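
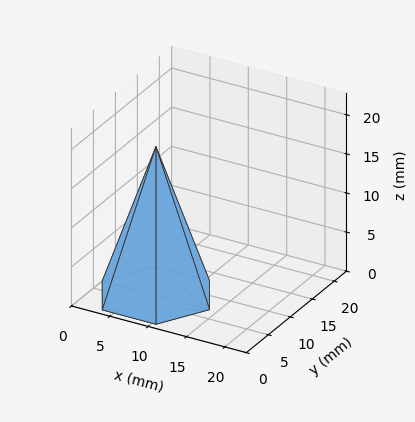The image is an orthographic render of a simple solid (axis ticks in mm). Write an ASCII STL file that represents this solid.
Reading the render: the shape is a regular 6-sided pyramid, base circumscribed radius ≈ 7 mm, apex at z ≈ 19 mm (dimensions read to the nearest mm from the axis ticks). For the STL, each face is triangulated and given an outward normal.

solid part
  facet normal 0.0000 0.0000 -1.0000
    outer loop
      vertex 3.5 13.1 0.0
      vertex 10.5 13.1 0.0
      vertex 14.0 7.0 0.0
    endloop
  endfacet
  facet normal 0.0000 0.0000 -1.0000
    outer loop
      vertex 0.0 7.0 0.0
      vertex 3.5 13.1 0.0
      vertex 14.0 7.0 0.0
    endloop
  endfacet
  facet normal 0.0000 0.0000 -1.0000
    outer loop
      vertex 3.5 0.9 0.0
      vertex 0.0 7.0 0.0
      vertex 14.0 7.0 0.0
    endloop
  endfacet
  facet normal 0.0000 0.0000 -1.0000
    outer loop
      vertex 10.5 0.9 0.0
      vertex 3.5 0.9 0.0
      vertex 14.0 7.0 0.0
    endloop
  endfacet
  facet normal 0.8262 0.4741 0.3044
    outer loop
      vertex 14.0 7.0 0.0
      vertex 10.5 13.1 0.0
      vertex 7.0 7.0 19.0
    endloop
  endfacet
  facet normal 0.0000 0.9521 0.3057
    outer loop
      vertex 10.5 13.1 0.0
      vertex 3.5 13.1 0.0
      vertex 7.0 7.0 19.0
    endloop
  endfacet
  facet normal -0.8262 0.4741 0.3044
    outer loop
      vertex 3.5 13.1 0.0
      vertex 0.0 7.0 0.0
      vertex 7.0 7.0 19.0
    endloop
  endfacet
  facet normal -0.8262 -0.4741 0.3044
    outer loop
      vertex 0.0 7.0 0.0
      vertex 3.5 0.9 0.0
      vertex 7.0 7.0 19.0
    endloop
  endfacet
  facet normal 0.0000 -0.9521 0.3057
    outer loop
      vertex 3.5 0.9 0.0
      vertex 10.5 0.9 0.0
      vertex 7.0 7.0 19.0
    endloop
  endfacet
  facet normal 0.8262 -0.4741 0.3044
    outer loop
      vertex 10.5 0.9 0.0
      vertex 14.0 7.0 0.0
      vertex 7.0 7.0 19.0
    endloop
  endfacet
endsolid part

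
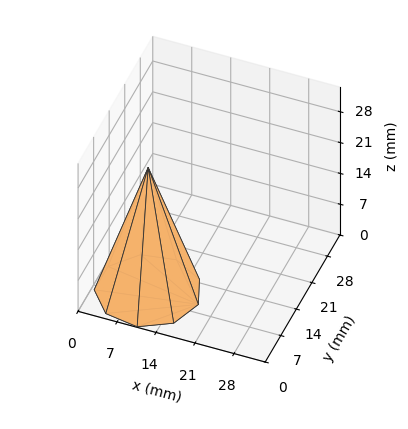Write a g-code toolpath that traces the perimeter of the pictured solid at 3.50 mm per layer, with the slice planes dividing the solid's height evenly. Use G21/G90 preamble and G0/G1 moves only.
Reading the render: the shape is a regular 9-sided pyramid, base circumscribed radius ≈ 9 mm, apex at z ≈ 28 mm (dimensions read to the nearest mm from the axis ticks). For the g-code, the solid's height is divided into equal slices at the stated Δz and each level perimeter traced with G1 moves after a G0 lift.

; perimeter-only toolpath
G21 ; units = mm
G90 ; absolute positioning
G28 ; home
; layer 1
G0 Z3.50
G0 X16.88 Y9.00
G1 X15.03 Y14.07
G1 X10.37 Y16.75
G1 X5.06 Y15.82
G1 X1.60 Y11.70
G1 X1.60 Y6.30
G1 X5.06 Y2.18
G1 X10.37 Y1.25
G1 X15.03 Y3.93
G1 X16.88 Y9.00
; layer 2
G0 Z7.00
G0 X15.75 Y9.00
G1 X14.17 Y13.34
G1 X10.17 Y15.64
G1 X5.62 Y14.84
G1 X2.66 Y11.31
G1 X2.66 Y6.69
G1 X5.62 Y3.16
G1 X10.17 Y2.35
G1 X14.17 Y4.66
G1 X15.75 Y9.00
; layer 3
G0 Z10.50
G0 X14.62 Y9.00
G1 X13.31 Y12.62
G1 X9.98 Y14.54
G1 X6.19 Y13.87
G1 X3.71 Y10.93
G1 X3.71 Y7.08
G1 X6.19 Y4.13
G1 X9.98 Y3.46
G1 X13.31 Y5.38
G1 X14.62 Y9.00
; layer 4
G0 Z14.00
G0 X13.50 Y9.00
G1 X12.45 Y11.89
G1 X9.78 Y13.43
G1 X6.75 Y12.89
G1 X4.77 Y10.54
G1 X4.77 Y7.46
G1 X6.75 Y5.11
G1 X9.78 Y4.57
G1 X12.45 Y6.11
G1 X13.50 Y9.00
; layer 5
G0 Z17.50
G0 X12.38 Y9.00
G1 X11.58 Y11.17
G1 X9.59 Y12.32
G1 X7.31 Y11.92
G1 X5.83 Y10.16
G1 X5.83 Y7.84
G1 X7.31 Y6.08
G1 X9.59 Y5.68
G1 X11.58 Y6.83
G1 X12.38 Y9.00
; layer 6
G0 Z21.00
G0 X11.25 Y9.00
G1 X10.72 Y10.45
G1 X9.39 Y11.21
G1 X7.88 Y10.95
G1 X6.88 Y9.77
G1 X6.88 Y8.23
G1 X7.88 Y7.05
G1 X9.39 Y6.79
G1 X10.72 Y7.55
G1 X11.25 Y9.00
; layer 7
G0 Z24.50
G0 X10.12 Y9.00
G1 X9.86 Y9.72
G1 X9.20 Y10.11
G1 X8.44 Y9.97
G1 X7.94 Y9.38
G1 X7.94 Y8.62
G1 X8.44 Y8.03
G1 X9.20 Y7.89
G1 X9.86 Y8.28
G1 X10.12 Y9.00
M2 ; end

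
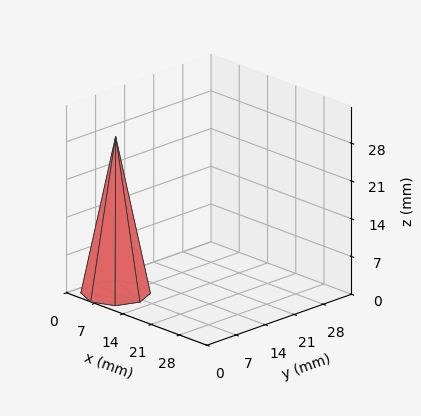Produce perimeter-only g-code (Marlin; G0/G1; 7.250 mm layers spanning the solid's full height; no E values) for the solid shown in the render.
Reading the render: the shape is a regular 8-sided pyramid, base circumscribed radius ≈ 6 mm, apex at z ≈ 29 mm (dimensions read to the nearest mm from the axis ticks). For the g-code, the solid's height is divided into equal slices at the stated Δz and each level perimeter traced with G1 moves after a G0 lift.

; perimeter-only toolpath
G21 ; units = mm
G90 ; absolute positioning
G28 ; home
; layer 1
G0 Z7.250
G0 X10.500 Y6.000
G1 X9.182 Y9.182
G1 X6.000 Y10.500
G1 X2.818 Y9.182
G1 X1.500 Y6.000
G1 X2.818 Y2.818
G1 X6.000 Y1.500
G1 X9.182 Y2.818
G1 X10.500 Y6.000
; layer 2
G0 Z14.500
G0 X9.000 Y6.000
G1 X8.122 Y8.122
G1 X6.000 Y9.000
G1 X3.878 Y8.122
G1 X3.000 Y6.000
G1 X3.878 Y3.878
G1 X6.000 Y3.000
G1 X8.122 Y3.878
G1 X9.000 Y6.000
; layer 3
G0 Z21.750
G0 X7.500 Y6.000
G1 X7.061 Y7.061
G1 X6.000 Y7.500
G1 X4.939 Y7.061
G1 X4.500 Y6.000
G1 X4.939 Y4.939
G1 X6.000 Y4.500
G1 X7.061 Y4.939
G1 X7.500 Y6.000
M2 ; end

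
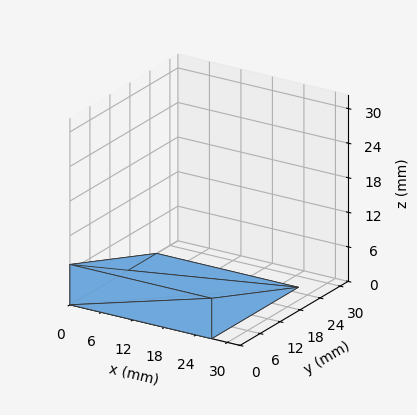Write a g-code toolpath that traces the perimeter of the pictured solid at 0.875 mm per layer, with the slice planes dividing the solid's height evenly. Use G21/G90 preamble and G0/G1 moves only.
Reading the render: the shape is a wedge (ramp): 27 × 26 mm base, rising to 7 mm along the y=0 edge and sloping linearly to z=0 at y=26 (dimensions read to the nearest mm from the axis ticks). For the g-code, the solid's height is divided into equal slices at the stated Δz and each level perimeter traced with G1 moves after a G0 lift.

; perimeter-only toolpath
G21 ; units = mm
G90 ; absolute positioning
G28 ; home
; layer 1
G0 Z0.875
G0 X0.000 Y0.000
G1 X27.000 Y0.000
G1 X27.000 Y22.750
G1 X0.000 Y22.750
G1 X0.000 Y0.000
; layer 2
G0 Z1.750
G0 X0.000 Y0.000
G1 X27.000 Y0.000
G1 X27.000 Y19.500
G1 X0.000 Y19.500
G1 X0.000 Y0.000
; layer 3
G0 Z2.625
G0 X0.000 Y0.000
G1 X27.000 Y0.000
G1 X27.000 Y16.250
G1 X0.000 Y16.250
G1 X0.000 Y0.000
; layer 4
G0 Z3.500
G0 X0.000 Y0.000
G1 X27.000 Y0.000
G1 X27.000 Y13.000
G1 X0.000 Y13.000
G1 X0.000 Y0.000
; layer 5
G0 Z4.375
G0 X0.000 Y0.000
G1 X27.000 Y0.000
G1 X27.000 Y9.750
G1 X0.000 Y9.750
G1 X0.000 Y0.000
; layer 6
G0 Z5.250
G0 X0.000 Y0.000
G1 X27.000 Y0.000
G1 X27.000 Y6.500
G1 X0.000 Y6.500
G1 X0.000 Y0.000
; layer 7
G0 Z6.125
G0 X0.000 Y0.000
G1 X27.000 Y0.000
G1 X27.000 Y3.250
G1 X0.000 Y3.250
G1 X0.000 Y0.000
M2 ; end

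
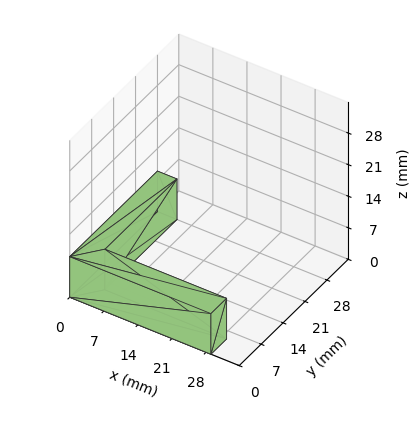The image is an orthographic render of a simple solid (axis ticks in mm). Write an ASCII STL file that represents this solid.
Reading the render: the shape is an L-shaped prism: outer 29 × 28 mm, arm thicknesses ≈ 5 mm (horizontal) and 4 mm (vertical), extruded 9 mm in z (dimensions read to the nearest mm from the axis ticks). For the STL, each face is triangulated and given an outward normal.

solid part
  facet normal 0.0000 0.0000 -1.0000
    outer loop
      vertex 29.0 5.0 0.0
      vertex 29.0 0.0 0.0
      vertex 0.0 0.0 0.0
    endloop
  endfacet
  facet normal 0.0000 0.0000 -1.0000
    outer loop
      vertex 4.0 5.0 0.0
      vertex 29.0 5.0 0.0
      vertex 0.0 0.0 0.0
    endloop
  endfacet
  facet normal 0.0000 0.0000 -1.0000
    outer loop
      vertex 4.0 28.0 0.0
      vertex 4.0 5.0 0.0
      vertex 0.0 0.0 0.0
    endloop
  endfacet
  facet normal 0.0000 0.0000 -1.0000
    outer loop
      vertex 0.0 28.0 0.0
      vertex 4.0 28.0 0.0
      vertex 0.0 0.0 0.0
    endloop
  endfacet
  facet normal 0.0000 0.0000 1.0000
    outer loop
      vertex 0.0 0.0 9.0
      vertex 29.0 0.0 9.0
      vertex 29.0 5.0 9.0
    endloop
  endfacet
  facet normal 0.0000 0.0000 1.0000
    outer loop
      vertex 0.0 0.0 9.0
      vertex 29.0 5.0 9.0
      vertex 4.0 5.0 9.0
    endloop
  endfacet
  facet normal 0.0000 0.0000 1.0000
    outer loop
      vertex 0.0 0.0 9.0
      vertex 4.0 5.0 9.0
      vertex 4.0 28.0 9.0
    endloop
  endfacet
  facet normal 0.0000 0.0000 1.0000
    outer loop
      vertex 0.0 0.0 9.0
      vertex 4.0 28.0 9.0
      vertex 0.0 28.0 9.0
    endloop
  endfacet
  facet normal 0.0000 -1.0000 0.0000
    outer loop
      vertex 0.0 0.0 0.0
      vertex 29.0 0.0 0.0
      vertex 29.0 0.0 9.0
    endloop
  endfacet
  facet normal 0.0000 -1.0000 0.0000
    outer loop
      vertex 0.0 0.0 0.0
      vertex 29.0 0.0 9.0
      vertex 0.0 0.0 9.0
    endloop
  endfacet
  facet normal 1.0000 0.0000 0.0000
    outer loop
      vertex 29.0 0.0 0.0
      vertex 29.0 5.0 0.0
      vertex 29.0 5.0 9.0
    endloop
  endfacet
  facet normal 1.0000 0.0000 0.0000
    outer loop
      vertex 29.0 0.0 0.0
      vertex 29.0 5.0 9.0
      vertex 29.0 0.0 9.0
    endloop
  endfacet
  facet normal 0.0000 1.0000 0.0000
    outer loop
      vertex 29.0 5.0 0.0
      vertex 4.0 5.0 0.0
      vertex 4.0 5.0 9.0
    endloop
  endfacet
  facet normal 0.0000 1.0000 0.0000
    outer loop
      vertex 29.0 5.0 0.0
      vertex 4.0 5.0 9.0
      vertex 29.0 5.0 9.0
    endloop
  endfacet
  facet normal 1.0000 0.0000 0.0000
    outer loop
      vertex 4.0 5.0 0.0
      vertex 4.0 28.0 0.0
      vertex 4.0 28.0 9.0
    endloop
  endfacet
  facet normal 1.0000 0.0000 0.0000
    outer loop
      vertex 4.0 5.0 0.0
      vertex 4.0 28.0 9.0
      vertex 4.0 5.0 9.0
    endloop
  endfacet
  facet normal 0.0000 1.0000 0.0000
    outer loop
      vertex 4.0 28.0 0.0
      vertex 0.0 28.0 0.0
      vertex 0.0 28.0 9.0
    endloop
  endfacet
  facet normal 0.0000 1.0000 0.0000
    outer loop
      vertex 4.0 28.0 0.0
      vertex 0.0 28.0 9.0
      vertex 4.0 28.0 9.0
    endloop
  endfacet
  facet normal -1.0000 0.0000 0.0000
    outer loop
      vertex 0.0 28.0 0.0
      vertex 0.0 0.0 0.0
      vertex 0.0 0.0 9.0
    endloop
  endfacet
  facet normal -1.0000 0.0000 0.0000
    outer loop
      vertex 0.0 28.0 0.0
      vertex 0.0 0.0 9.0
      vertex 0.0 28.0 9.0
    endloop
  endfacet
endsolid part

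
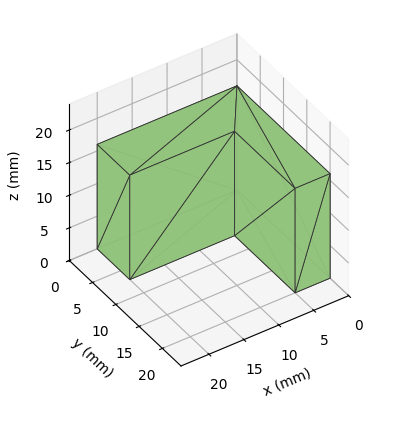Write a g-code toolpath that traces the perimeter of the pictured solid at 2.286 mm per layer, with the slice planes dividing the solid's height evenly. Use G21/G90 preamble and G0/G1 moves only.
Reading the render: the shape is an L-shaped prism: outer 20 × 20 mm, arm thicknesses ≈ 7 mm (horizontal) and 5 mm (vertical), extruded 16 mm in z (dimensions read to the nearest mm from the axis ticks). For the g-code, the solid's height is divided into equal slices at the stated Δz and each level perimeter traced with G1 moves after a G0 lift.

; perimeter-only toolpath
G21 ; units = mm
G90 ; absolute positioning
G28 ; home
; layer 1
G0 Z2.286
G0 X0.000 Y0.000
G1 X20.000 Y0.000
G1 X20.000 Y7.000
G1 X5.000 Y7.000
G1 X5.000 Y20.000
G1 X0.000 Y20.000
G1 X0.000 Y0.000
; layer 2
G0 Z4.571
G0 X0.000 Y0.000
G1 X20.000 Y0.000
G1 X20.000 Y7.000
G1 X5.000 Y7.000
G1 X5.000 Y20.000
G1 X0.000 Y20.000
G1 X0.000 Y0.000
; layer 3
G0 Z6.857
G0 X0.000 Y0.000
G1 X20.000 Y0.000
G1 X20.000 Y7.000
G1 X5.000 Y7.000
G1 X5.000 Y20.000
G1 X0.000 Y20.000
G1 X0.000 Y0.000
; layer 4
G0 Z9.143
G0 X0.000 Y0.000
G1 X20.000 Y0.000
G1 X20.000 Y7.000
G1 X5.000 Y7.000
G1 X5.000 Y20.000
G1 X0.000 Y20.000
G1 X0.000 Y0.000
; layer 5
G0 Z11.429
G0 X0.000 Y0.000
G1 X20.000 Y0.000
G1 X20.000 Y7.000
G1 X5.000 Y7.000
G1 X5.000 Y20.000
G1 X0.000 Y20.000
G1 X0.000 Y0.000
; layer 6
G0 Z13.714
G0 X0.000 Y0.000
G1 X20.000 Y0.000
G1 X20.000 Y7.000
G1 X5.000 Y7.000
G1 X5.000 Y20.000
G1 X0.000 Y20.000
G1 X0.000 Y0.000
; layer 7
G0 Z16.000
G0 X0.000 Y0.000
G1 X20.000 Y0.000
G1 X20.000 Y7.000
G1 X5.000 Y7.000
G1 X5.000 Y20.000
G1 X0.000 Y20.000
G1 X0.000 Y0.000
M2 ; end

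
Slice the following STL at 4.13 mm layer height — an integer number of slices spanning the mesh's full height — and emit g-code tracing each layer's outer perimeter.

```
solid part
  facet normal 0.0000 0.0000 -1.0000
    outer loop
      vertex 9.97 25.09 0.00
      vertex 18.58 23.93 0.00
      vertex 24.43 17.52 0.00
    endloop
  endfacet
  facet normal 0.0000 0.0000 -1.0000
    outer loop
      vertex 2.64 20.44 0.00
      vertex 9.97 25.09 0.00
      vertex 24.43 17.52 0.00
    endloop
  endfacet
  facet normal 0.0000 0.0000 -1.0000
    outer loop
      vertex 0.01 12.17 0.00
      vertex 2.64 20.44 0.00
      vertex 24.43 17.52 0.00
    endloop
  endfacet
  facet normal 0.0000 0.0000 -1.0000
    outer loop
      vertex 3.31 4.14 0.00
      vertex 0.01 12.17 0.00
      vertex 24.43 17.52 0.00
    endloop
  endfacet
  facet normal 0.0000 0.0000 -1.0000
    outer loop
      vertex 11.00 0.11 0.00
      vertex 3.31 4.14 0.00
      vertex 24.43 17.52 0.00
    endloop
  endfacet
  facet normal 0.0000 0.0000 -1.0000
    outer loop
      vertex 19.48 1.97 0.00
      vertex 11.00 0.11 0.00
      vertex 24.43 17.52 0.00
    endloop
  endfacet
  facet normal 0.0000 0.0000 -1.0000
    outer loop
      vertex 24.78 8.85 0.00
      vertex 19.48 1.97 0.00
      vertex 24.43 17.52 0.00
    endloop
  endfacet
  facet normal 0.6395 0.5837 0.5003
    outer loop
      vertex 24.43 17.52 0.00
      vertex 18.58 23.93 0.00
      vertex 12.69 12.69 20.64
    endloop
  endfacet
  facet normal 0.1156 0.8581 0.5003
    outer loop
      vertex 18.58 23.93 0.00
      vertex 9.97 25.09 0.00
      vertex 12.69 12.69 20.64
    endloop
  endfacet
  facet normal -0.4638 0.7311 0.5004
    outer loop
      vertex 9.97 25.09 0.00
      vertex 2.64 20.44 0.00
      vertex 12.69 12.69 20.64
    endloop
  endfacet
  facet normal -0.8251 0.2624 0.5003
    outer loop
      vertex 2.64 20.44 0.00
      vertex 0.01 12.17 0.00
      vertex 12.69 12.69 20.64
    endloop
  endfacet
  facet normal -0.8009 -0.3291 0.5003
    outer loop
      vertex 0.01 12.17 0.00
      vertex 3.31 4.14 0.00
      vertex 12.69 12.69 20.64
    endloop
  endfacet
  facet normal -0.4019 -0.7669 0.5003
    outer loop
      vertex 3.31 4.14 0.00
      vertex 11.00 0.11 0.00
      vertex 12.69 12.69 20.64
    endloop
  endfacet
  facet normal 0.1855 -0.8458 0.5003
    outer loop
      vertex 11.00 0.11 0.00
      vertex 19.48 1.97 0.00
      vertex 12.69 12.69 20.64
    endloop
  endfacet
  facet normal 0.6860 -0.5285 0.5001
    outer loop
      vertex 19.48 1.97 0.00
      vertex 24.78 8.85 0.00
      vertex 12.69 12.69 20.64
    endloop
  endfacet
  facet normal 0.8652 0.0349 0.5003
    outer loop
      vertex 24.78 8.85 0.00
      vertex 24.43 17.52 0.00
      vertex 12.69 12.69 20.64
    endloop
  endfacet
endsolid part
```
; perimeter-only toolpath
G21 ; units = mm
G90 ; absolute positioning
G28 ; home
; layer 1
G0 Z4.13
G0 X22.08 Y16.55
G1 X17.40 Y21.68
G1 X10.51 Y22.61
G1 X4.65 Y18.89
G1 X2.55 Y12.27
G1 X5.19 Y5.85
G1 X11.34 Y2.63
G1 X18.12 Y4.11
G1 X22.36 Y9.62
G1 X22.08 Y16.55
; layer 2
G0 Z8.26
G0 X19.73 Y15.59
G1 X16.22 Y19.43
G1 X11.06 Y20.13
G1 X6.66 Y17.34
G1 X5.08 Y12.38
G1 X7.06 Y7.56
G1 X11.68 Y5.14
G1 X16.76 Y6.26
G1 X19.94 Y10.39
G1 X19.73 Y15.59
; layer 3
G0 Z12.38
G0 X17.39 Y14.62
G1 X15.05 Y17.19
G1 X11.60 Y17.65
G1 X8.67 Y15.79
G1 X7.62 Y12.48
G1 X8.94 Y9.27
G1 X12.01 Y7.66
G1 X15.41 Y8.40
G1 X17.53 Y11.15
G1 X17.39 Y14.62
; layer 4
G0 Z16.51
G0 X15.04 Y13.66
G1 X13.87 Y14.94
G1 X12.15 Y15.17
G1 X10.68 Y14.24
G1 X10.15 Y12.59
G1 X10.81 Y10.98
G1 X12.35 Y10.17
G1 X14.05 Y10.55
G1 X15.11 Y11.92
G1 X15.04 Y13.66
M2 ; end

The solid is a regular 9-sided pyramid, base circumscribed radius ≈ 12.7 mm, apex at z ≈ 20.6 mm. Slicing at Δz = 4.13 mm — 5 equal slices spanning the solid's height, so layer i sits at z = i·h/5 — gives 4 non-empty perimeters. Each is a 9-segment closed polygon; G0 lifts to the layer z and rapids to the start vertex, then G1 traces the edges. The cross-section shrinks linearly with z (the slice at the apex is degenerate and omitted).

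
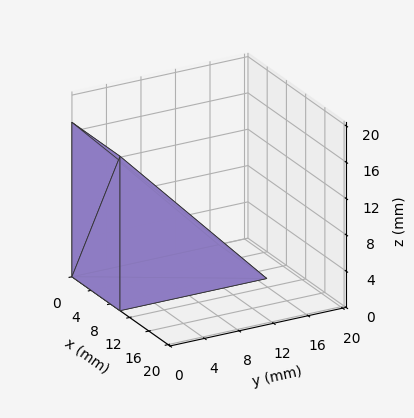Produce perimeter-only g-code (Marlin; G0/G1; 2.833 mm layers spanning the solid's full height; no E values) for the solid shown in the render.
Reading the render: the shape is a wedge (ramp): 10 × 17 mm base, rising to 17 mm along the y=0 edge and sloping linearly to z=0 at y=17 (dimensions read to the nearest mm from the axis ticks). For the g-code, the solid's height is divided into equal slices at the stated Δz and each level perimeter traced with G1 moves after a G0 lift.

; perimeter-only toolpath
G21 ; units = mm
G90 ; absolute positioning
G28 ; home
; layer 1
G0 Z2.833
G0 X0.000 Y0.000
G1 X10.000 Y0.000
G1 X10.000 Y14.167
G1 X0.000 Y14.167
G1 X0.000 Y0.000
; layer 2
G0 Z5.667
G0 X0.000 Y0.000
G1 X10.000 Y0.000
G1 X10.000 Y11.333
G1 X0.000 Y11.333
G1 X0.000 Y0.000
; layer 3
G0 Z8.500
G0 X0.000 Y0.000
G1 X10.000 Y0.000
G1 X10.000 Y8.500
G1 X0.000 Y8.500
G1 X0.000 Y0.000
; layer 4
G0 Z11.333
G0 X0.000 Y0.000
G1 X10.000 Y0.000
G1 X10.000 Y5.667
G1 X0.000 Y5.667
G1 X0.000 Y0.000
; layer 5
G0 Z14.167
G0 X0.000 Y0.000
G1 X10.000 Y0.000
G1 X10.000 Y2.833
G1 X0.000 Y2.833
G1 X0.000 Y0.000
M2 ; end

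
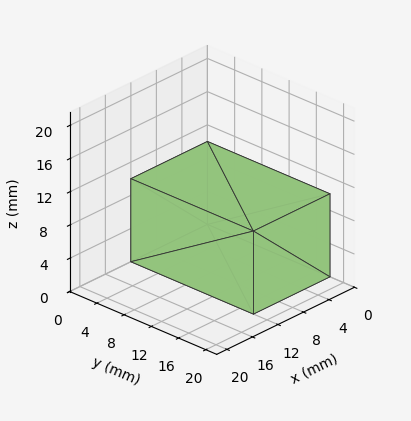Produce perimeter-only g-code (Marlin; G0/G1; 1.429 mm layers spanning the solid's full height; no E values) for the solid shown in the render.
Reading the render: the shape is a rectangular box, roughly 12 × 18 mm footprint and 10 mm tall (dimensions read to the nearest mm from the axis ticks). For the g-code, the solid's height is divided into equal slices at the stated Δz and each level perimeter traced with G1 moves after a G0 lift.

; perimeter-only toolpath
G21 ; units = mm
G90 ; absolute positioning
G28 ; home
; layer 1
G0 Z1.429
G0 X0.000 Y0.000
G1 X12.000 Y0.000
G1 X12.000 Y18.000
G1 X0.000 Y18.000
G1 X0.000 Y0.000
; layer 2
G0 Z2.857
G0 X0.000 Y0.000
G1 X12.000 Y0.000
G1 X12.000 Y18.000
G1 X0.000 Y18.000
G1 X0.000 Y0.000
; layer 3
G0 Z4.286
G0 X0.000 Y0.000
G1 X12.000 Y0.000
G1 X12.000 Y18.000
G1 X0.000 Y18.000
G1 X0.000 Y0.000
; layer 4
G0 Z5.714
G0 X0.000 Y0.000
G1 X12.000 Y0.000
G1 X12.000 Y18.000
G1 X0.000 Y18.000
G1 X0.000 Y0.000
; layer 5
G0 Z7.143
G0 X0.000 Y0.000
G1 X12.000 Y0.000
G1 X12.000 Y18.000
G1 X0.000 Y18.000
G1 X0.000 Y0.000
; layer 6
G0 Z8.571
G0 X0.000 Y0.000
G1 X12.000 Y0.000
G1 X12.000 Y18.000
G1 X0.000 Y18.000
G1 X0.000 Y0.000
; layer 7
G0 Z10.000
G0 X0.000 Y0.000
G1 X12.000 Y0.000
G1 X12.000 Y18.000
G1 X0.000 Y18.000
G1 X0.000 Y0.000
M2 ; end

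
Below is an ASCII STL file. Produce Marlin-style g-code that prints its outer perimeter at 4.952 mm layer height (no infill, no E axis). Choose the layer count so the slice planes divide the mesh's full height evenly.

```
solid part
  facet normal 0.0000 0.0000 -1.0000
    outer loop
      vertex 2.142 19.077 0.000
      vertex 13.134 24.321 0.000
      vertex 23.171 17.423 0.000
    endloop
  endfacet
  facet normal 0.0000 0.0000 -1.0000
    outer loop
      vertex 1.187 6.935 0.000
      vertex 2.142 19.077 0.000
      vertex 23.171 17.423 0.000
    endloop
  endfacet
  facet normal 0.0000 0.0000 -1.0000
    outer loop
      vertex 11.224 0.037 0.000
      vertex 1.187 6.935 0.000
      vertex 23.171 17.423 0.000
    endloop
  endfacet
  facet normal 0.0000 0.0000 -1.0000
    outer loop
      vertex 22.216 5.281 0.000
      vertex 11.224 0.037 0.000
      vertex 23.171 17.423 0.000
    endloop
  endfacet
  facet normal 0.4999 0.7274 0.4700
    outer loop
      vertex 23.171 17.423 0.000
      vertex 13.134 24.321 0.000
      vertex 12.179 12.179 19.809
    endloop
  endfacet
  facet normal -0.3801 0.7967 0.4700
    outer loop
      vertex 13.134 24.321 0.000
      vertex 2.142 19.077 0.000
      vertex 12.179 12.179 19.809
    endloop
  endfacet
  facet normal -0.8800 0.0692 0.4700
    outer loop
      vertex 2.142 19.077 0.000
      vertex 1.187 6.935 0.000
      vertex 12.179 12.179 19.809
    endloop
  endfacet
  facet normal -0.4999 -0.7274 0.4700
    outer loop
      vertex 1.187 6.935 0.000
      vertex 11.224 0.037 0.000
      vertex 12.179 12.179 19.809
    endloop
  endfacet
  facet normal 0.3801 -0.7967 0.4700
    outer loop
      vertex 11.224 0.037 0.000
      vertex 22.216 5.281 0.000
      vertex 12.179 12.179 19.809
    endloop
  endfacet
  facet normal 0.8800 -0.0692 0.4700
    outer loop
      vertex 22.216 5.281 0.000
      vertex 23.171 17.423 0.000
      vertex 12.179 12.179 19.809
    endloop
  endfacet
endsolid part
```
; perimeter-only toolpath
G21 ; units = mm
G90 ; absolute positioning
G28 ; home
; layer 1
G0 Z4.952
G0 X20.423 Y16.112
G1 X12.895 Y21.286
G1 X4.651 Y17.353
G1 X3.935 Y8.246
G1 X11.463 Y3.073
G1 X19.707 Y7.005
G1 X20.423 Y16.112
; layer 2
G0 Z9.905
G0 X17.675 Y14.801
G1 X12.657 Y18.250
G1 X7.160 Y15.628
G1 X6.683 Y9.557
G1 X11.701 Y6.108
G1 X17.198 Y8.730
G1 X17.675 Y14.801
; layer 3
G0 Z14.857
G0 X14.927 Y13.490
G1 X12.418 Y15.215
G1 X9.670 Y13.904
G1 X9.431 Y10.868
G1 X11.940 Y9.143
G1 X14.688 Y10.454
G1 X14.927 Y13.490
M2 ; end

The solid is a regular 6-sided pyramid, base circumscribed radius ≈ 12.2 mm, apex at z ≈ 19.8 mm. Slicing at Δz = 4.952 mm — 4 equal slices spanning the solid's height, so layer i sits at z = i·h/4 — gives 3 non-empty perimeters. Each is a 6-segment closed polygon; G0 lifts to the layer z and rapids to the start vertex, then G1 traces the edges. The cross-section shrinks linearly with z (the slice at the apex is degenerate and omitted).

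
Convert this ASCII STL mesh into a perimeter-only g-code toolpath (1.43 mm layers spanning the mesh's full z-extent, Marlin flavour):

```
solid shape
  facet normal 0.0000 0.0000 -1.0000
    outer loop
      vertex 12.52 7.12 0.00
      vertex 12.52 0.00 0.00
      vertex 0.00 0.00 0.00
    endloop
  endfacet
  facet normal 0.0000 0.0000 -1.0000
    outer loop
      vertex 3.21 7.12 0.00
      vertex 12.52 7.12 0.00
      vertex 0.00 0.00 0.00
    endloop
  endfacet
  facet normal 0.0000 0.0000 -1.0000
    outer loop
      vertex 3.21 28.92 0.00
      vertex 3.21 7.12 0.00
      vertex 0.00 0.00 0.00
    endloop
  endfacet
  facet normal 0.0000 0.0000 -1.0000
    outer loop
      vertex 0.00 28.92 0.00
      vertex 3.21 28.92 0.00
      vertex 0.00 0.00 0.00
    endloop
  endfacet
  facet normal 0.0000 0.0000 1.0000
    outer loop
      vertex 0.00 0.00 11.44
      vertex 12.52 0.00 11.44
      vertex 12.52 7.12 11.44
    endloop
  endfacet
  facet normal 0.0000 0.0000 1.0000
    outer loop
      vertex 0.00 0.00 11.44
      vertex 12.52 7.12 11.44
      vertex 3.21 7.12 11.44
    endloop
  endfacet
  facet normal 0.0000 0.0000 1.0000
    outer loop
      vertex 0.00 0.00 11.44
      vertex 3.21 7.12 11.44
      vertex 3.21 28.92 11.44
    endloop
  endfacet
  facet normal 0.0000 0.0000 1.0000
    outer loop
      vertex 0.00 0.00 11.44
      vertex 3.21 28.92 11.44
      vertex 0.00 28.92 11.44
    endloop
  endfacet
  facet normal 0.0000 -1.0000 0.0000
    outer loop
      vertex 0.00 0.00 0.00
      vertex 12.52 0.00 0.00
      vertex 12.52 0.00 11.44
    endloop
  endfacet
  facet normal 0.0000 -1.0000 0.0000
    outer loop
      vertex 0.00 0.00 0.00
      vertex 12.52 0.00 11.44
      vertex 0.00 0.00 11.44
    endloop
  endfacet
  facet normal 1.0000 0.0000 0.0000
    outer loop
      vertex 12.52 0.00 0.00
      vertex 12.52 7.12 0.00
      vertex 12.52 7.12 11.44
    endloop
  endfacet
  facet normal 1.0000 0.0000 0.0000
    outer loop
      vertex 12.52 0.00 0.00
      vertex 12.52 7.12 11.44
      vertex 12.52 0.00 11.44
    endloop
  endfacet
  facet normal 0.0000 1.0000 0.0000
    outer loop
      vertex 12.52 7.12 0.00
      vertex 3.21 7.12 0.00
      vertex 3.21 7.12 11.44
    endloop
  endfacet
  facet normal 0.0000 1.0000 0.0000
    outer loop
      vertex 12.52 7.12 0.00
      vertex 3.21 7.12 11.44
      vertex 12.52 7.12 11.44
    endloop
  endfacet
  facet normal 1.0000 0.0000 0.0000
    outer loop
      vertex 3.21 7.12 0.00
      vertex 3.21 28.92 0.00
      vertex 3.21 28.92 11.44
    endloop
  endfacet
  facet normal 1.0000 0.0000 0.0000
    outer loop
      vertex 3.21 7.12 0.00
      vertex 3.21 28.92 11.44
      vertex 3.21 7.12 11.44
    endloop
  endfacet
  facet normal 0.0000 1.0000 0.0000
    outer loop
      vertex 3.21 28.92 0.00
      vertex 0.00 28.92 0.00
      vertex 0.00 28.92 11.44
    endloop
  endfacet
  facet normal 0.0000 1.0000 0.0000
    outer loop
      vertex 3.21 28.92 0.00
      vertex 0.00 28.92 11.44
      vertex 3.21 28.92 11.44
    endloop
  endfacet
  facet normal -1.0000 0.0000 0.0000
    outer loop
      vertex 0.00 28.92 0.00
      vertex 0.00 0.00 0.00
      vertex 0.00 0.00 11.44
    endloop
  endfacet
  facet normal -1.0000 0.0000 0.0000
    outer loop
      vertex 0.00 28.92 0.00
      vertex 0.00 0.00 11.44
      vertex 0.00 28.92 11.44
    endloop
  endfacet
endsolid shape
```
; perimeter-only toolpath
G21 ; units = mm
G90 ; absolute positioning
G28 ; home
; layer 1
G0 Z1.43
G0 X0.00 Y0.00
G1 X12.52 Y0.00
G1 X12.52 Y7.12
G1 X3.21 Y7.12
G1 X3.21 Y28.92
G1 X0.00 Y28.92
G1 X0.00 Y0.00
; layer 2
G0 Z2.86
G0 X0.00 Y0.00
G1 X12.52 Y0.00
G1 X12.52 Y7.12
G1 X3.21 Y7.12
G1 X3.21 Y28.92
G1 X0.00 Y28.92
G1 X0.00 Y0.00
; layer 3
G0 Z4.29
G0 X0.00 Y0.00
G1 X12.52 Y0.00
G1 X12.52 Y7.12
G1 X3.21 Y7.12
G1 X3.21 Y28.92
G1 X0.00 Y28.92
G1 X0.00 Y0.00
; layer 4
G0 Z5.72
G0 X0.00 Y0.00
G1 X12.52 Y0.00
G1 X12.52 Y7.12
G1 X3.21 Y7.12
G1 X3.21 Y28.92
G1 X0.00 Y28.92
G1 X0.00 Y0.00
; layer 5
G0 Z7.15
G0 X0.00 Y0.00
G1 X12.52 Y0.00
G1 X12.52 Y7.12
G1 X3.21 Y7.12
G1 X3.21 Y28.92
G1 X0.00 Y28.92
G1 X0.00 Y0.00
; layer 6
G0 Z8.58
G0 X0.00 Y0.00
G1 X12.52 Y0.00
G1 X12.52 Y7.12
G1 X3.21 Y7.12
G1 X3.21 Y28.92
G1 X0.00 Y28.92
G1 X0.00 Y0.00
; layer 7
G0 Z10.01
G0 X0.00 Y0.00
G1 X12.52 Y0.00
G1 X12.52 Y7.12
G1 X3.21 Y7.12
G1 X3.21 Y28.92
G1 X0.00 Y28.92
G1 X0.00 Y0.00
; layer 8
G0 Z11.44
G0 X0.00 Y0.00
G1 X12.52 Y0.00
G1 X12.52 Y7.12
G1 X3.21 Y7.12
G1 X3.21 Y28.92
G1 X0.00 Y28.92
G1 X0.00 Y0.00
M2 ; end

The solid is an L-shaped prism: outer 12.5 × 28.9 mm, arm thicknesses ≈ 7.12 mm (horizontal) and 3.21 mm (vertical), extruded 11.4 mm in z. Slicing at Δz = 1.43 mm — 8 equal slices spanning the solid's height, so layer i sits at z = i·h/8 — gives 8 non-empty perimeters. Each is a 6-segment closed polygon; G0 lifts to the layer z and rapids to the start vertex, then G1 traces the edges.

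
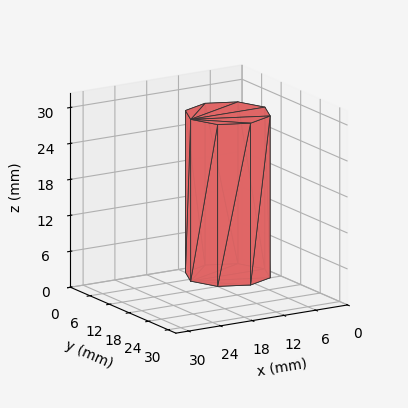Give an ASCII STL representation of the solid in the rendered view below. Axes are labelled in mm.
Reading the render: the shape is a regular 8-sided prism (a cylinder approximated with 8 flat sides), circumscribed radius ≈ 7 mm, height ≈ 27 mm (dimensions read to the nearest mm from the axis ticks). For the STL, each face is triangulated and given an outward normal.

solid part
  facet normal 0.0000 0.0000 -1.0000
    outer loop
      vertex 7.000 14.000 0.000
      vertex 11.950 11.950 0.000
      vertex 14.000 7.000 0.000
    endloop
  endfacet
  facet normal 0.0000 0.0000 -1.0000
    outer loop
      vertex 2.050 11.950 0.000
      vertex 7.000 14.000 0.000
      vertex 14.000 7.000 0.000
    endloop
  endfacet
  facet normal 0.0000 0.0000 -1.0000
    outer loop
      vertex 0.000 7.000 0.000
      vertex 2.050 11.950 0.000
      vertex 14.000 7.000 0.000
    endloop
  endfacet
  facet normal 0.0000 0.0000 -1.0000
    outer loop
      vertex 2.050 2.050 0.000
      vertex 0.000 7.000 0.000
      vertex 14.000 7.000 0.000
    endloop
  endfacet
  facet normal 0.0000 0.0000 -1.0000
    outer loop
      vertex 7.000 0.000 0.000
      vertex 2.050 2.050 0.000
      vertex 14.000 7.000 0.000
    endloop
  endfacet
  facet normal 0.0000 0.0000 -1.0000
    outer loop
      vertex 11.950 2.050 0.000
      vertex 7.000 0.000 0.000
      vertex 14.000 7.000 0.000
    endloop
  endfacet
  facet normal 0.0000 0.0000 1.0000
    outer loop
      vertex 14.000 7.000 27.000
      vertex 11.950 11.950 27.000
      vertex 7.000 14.000 27.000
    endloop
  endfacet
  facet normal 0.0000 0.0000 1.0000
    outer loop
      vertex 14.000 7.000 27.000
      vertex 7.000 14.000 27.000
      vertex 2.050 11.950 27.000
    endloop
  endfacet
  facet normal 0.0000 0.0000 1.0000
    outer loop
      vertex 14.000 7.000 27.000
      vertex 2.050 11.950 27.000
      vertex 0.000 7.000 27.000
    endloop
  endfacet
  facet normal 0.0000 0.0000 1.0000
    outer loop
      vertex 14.000 7.000 27.000
      vertex 0.000 7.000 27.000
      vertex 2.050 2.050 27.000
    endloop
  endfacet
  facet normal 0.0000 0.0000 1.0000
    outer loop
      vertex 14.000 7.000 27.000
      vertex 2.050 2.050 27.000
      vertex 7.000 0.000 27.000
    endloop
  endfacet
  facet normal 0.0000 0.0000 1.0000
    outer loop
      vertex 14.000 7.000 27.000
      vertex 7.000 0.000 27.000
      vertex 11.950 2.050 27.000
    endloop
  endfacet
  facet normal 0.9239 0.3826 0.0000
    outer loop
      vertex 14.000 7.000 0.000
      vertex 11.950 11.950 0.000
      vertex 11.950 11.950 27.000
    endloop
  endfacet
  facet normal 0.9239 0.3826 0.0000
    outer loop
      vertex 14.000 7.000 0.000
      vertex 11.950 11.950 27.000
      vertex 14.000 7.000 27.000
    endloop
  endfacet
  facet normal 0.3826 0.9239 0.0000
    outer loop
      vertex 11.950 11.950 0.000
      vertex 7.000 14.000 0.000
      vertex 7.000 14.000 27.000
    endloop
  endfacet
  facet normal 0.3826 0.9239 0.0000
    outer loop
      vertex 11.950 11.950 0.000
      vertex 7.000 14.000 27.000
      vertex 11.950 11.950 27.000
    endloop
  endfacet
  facet normal -0.3826 0.9239 0.0000
    outer loop
      vertex 7.000 14.000 0.000
      vertex 2.050 11.950 0.000
      vertex 2.050 11.950 27.000
    endloop
  endfacet
  facet normal -0.3826 0.9239 0.0000
    outer loop
      vertex 7.000 14.000 0.000
      vertex 2.050 11.950 27.000
      vertex 7.000 14.000 27.000
    endloop
  endfacet
  facet normal -0.9239 0.3826 0.0000
    outer loop
      vertex 2.050 11.950 0.000
      vertex 0.000 7.000 0.000
      vertex 0.000 7.000 27.000
    endloop
  endfacet
  facet normal -0.9239 0.3826 0.0000
    outer loop
      vertex 2.050 11.950 0.000
      vertex 0.000 7.000 27.000
      vertex 2.050 11.950 27.000
    endloop
  endfacet
  facet normal -0.9239 -0.3826 0.0000
    outer loop
      vertex 0.000 7.000 0.000
      vertex 2.050 2.050 0.000
      vertex 2.050 2.050 27.000
    endloop
  endfacet
  facet normal -0.9239 -0.3826 0.0000
    outer loop
      vertex 0.000 7.000 0.000
      vertex 2.050 2.050 27.000
      vertex 0.000 7.000 27.000
    endloop
  endfacet
  facet normal -0.3826 -0.9239 0.0000
    outer loop
      vertex 2.050 2.050 0.000
      vertex 7.000 0.000 0.000
      vertex 7.000 0.000 27.000
    endloop
  endfacet
  facet normal -0.3826 -0.9239 0.0000
    outer loop
      vertex 2.050 2.050 0.000
      vertex 7.000 0.000 27.000
      vertex 2.050 2.050 27.000
    endloop
  endfacet
  facet normal 0.3826 -0.9239 0.0000
    outer loop
      vertex 7.000 0.000 0.000
      vertex 11.950 2.050 0.000
      vertex 11.950 2.050 27.000
    endloop
  endfacet
  facet normal 0.3826 -0.9239 0.0000
    outer loop
      vertex 7.000 0.000 0.000
      vertex 11.950 2.050 27.000
      vertex 7.000 0.000 27.000
    endloop
  endfacet
  facet normal 0.9239 -0.3826 0.0000
    outer loop
      vertex 11.950 2.050 0.000
      vertex 14.000 7.000 0.000
      vertex 14.000 7.000 27.000
    endloop
  endfacet
  facet normal 0.9239 -0.3826 0.0000
    outer loop
      vertex 11.950 2.050 0.000
      vertex 14.000 7.000 27.000
      vertex 11.950 2.050 27.000
    endloop
  endfacet
endsolid part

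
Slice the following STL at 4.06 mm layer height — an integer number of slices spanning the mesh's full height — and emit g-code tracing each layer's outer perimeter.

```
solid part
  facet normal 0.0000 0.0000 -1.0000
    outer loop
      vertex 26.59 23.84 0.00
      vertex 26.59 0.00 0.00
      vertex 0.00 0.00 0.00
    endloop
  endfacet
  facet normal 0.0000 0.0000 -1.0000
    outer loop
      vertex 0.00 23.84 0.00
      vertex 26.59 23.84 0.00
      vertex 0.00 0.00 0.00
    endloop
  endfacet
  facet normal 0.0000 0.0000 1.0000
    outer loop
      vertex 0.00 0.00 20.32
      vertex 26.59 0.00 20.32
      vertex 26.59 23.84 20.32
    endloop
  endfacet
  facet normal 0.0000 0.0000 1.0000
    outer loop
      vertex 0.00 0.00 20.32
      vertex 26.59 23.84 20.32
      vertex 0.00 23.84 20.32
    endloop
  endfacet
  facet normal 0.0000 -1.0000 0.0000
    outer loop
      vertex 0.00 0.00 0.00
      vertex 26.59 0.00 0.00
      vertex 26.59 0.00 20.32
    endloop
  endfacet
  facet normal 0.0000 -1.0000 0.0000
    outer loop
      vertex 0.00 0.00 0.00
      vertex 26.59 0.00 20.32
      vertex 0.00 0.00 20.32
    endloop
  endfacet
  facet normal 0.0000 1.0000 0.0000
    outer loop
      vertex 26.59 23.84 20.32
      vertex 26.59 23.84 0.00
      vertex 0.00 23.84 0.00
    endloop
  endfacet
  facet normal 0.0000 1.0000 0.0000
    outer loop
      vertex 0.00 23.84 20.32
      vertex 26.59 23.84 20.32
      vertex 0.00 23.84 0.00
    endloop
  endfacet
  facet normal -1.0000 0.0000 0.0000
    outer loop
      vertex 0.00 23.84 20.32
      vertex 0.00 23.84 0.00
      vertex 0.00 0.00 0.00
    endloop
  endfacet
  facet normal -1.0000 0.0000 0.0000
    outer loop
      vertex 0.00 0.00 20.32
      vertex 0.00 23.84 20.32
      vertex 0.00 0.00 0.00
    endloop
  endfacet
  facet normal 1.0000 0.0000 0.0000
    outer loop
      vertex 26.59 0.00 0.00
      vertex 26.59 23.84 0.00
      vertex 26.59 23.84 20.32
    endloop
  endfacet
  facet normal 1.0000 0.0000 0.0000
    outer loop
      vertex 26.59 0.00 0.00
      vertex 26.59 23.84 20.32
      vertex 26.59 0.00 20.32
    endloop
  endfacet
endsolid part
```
; perimeter-only toolpath
G21 ; units = mm
G90 ; absolute positioning
G28 ; home
; layer 1
G0 Z4.06
G0 X0.00 Y0.00
G1 X26.59 Y0.00
G1 X26.59 Y23.84
G1 X0.00 Y23.84
G1 X0.00 Y0.00
; layer 2
G0 Z8.13
G0 X0.00 Y0.00
G1 X26.59 Y0.00
G1 X26.59 Y23.84
G1 X0.00 Y23.84
G1 X0.00 Y0.00
; layer 3
G0 Z12.19
G0 X0.00 Y0.00
G1 X26.59 Y0.00
G1 X26.59 Y23.84
G1 X0.00 Y23.84
G1 X0.00 Y0.00
; layer 4
G0 Z16.26
G0 X0.00 Y0.00
G1 X26.59 Y0.00
G1 X26.59 Y23.84
G1 X0.00 Y23.84
G1 X0.00 Y0.00
; layer 5
G0 Z20.32
G0 X0.00 Y0.00
G1 X26.59 Y0.00
G1 X26.59 Y23.84
G1 X0.00 Y23.84
G1 X0.00 Y0.00
M2 ; end

The solid is a rectangular box, roughly 26.6 × 23.8 mm footprint and 20.3 mm tall. Slicing at Δz = 4.06 mm — 5 equal slices spanning the solid's height, so layer i sits at z = i·h/5 — gives 5 non-empty perimeters. Each is a 4-segment closed polygon; G0 lifts to the layer z and rapids to the start vertex, then G1 traces the edges.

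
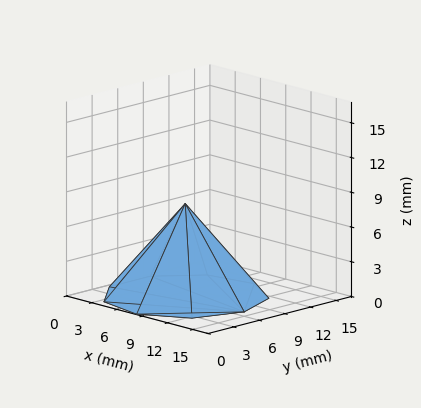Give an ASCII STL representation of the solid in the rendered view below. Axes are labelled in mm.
Reading the render: the shape is a regular 9-sided pyramid, base circumscribed radius ≈ 7 mm, apex at z ≈ 8 mm (dimensions read to the nearest mm from the axis ticks). For the STL, each face is triangulated and given an outward normal.

solid part
  facet normal 0.0000 0.0000 -1.0000
    outer loop
      vertex 8.216 13.894 0.000
      vertex 12.362 11.500 0.000
      vertex 14.000 7.000 0.000
    endloop
  endfacet
  facet normal 0.0000 0.0000 -1.0000
    outer loop
      vertex 3.500 13.062 0.000
      vertex 8.216 13.894 0.000
      vertex 14.000 7.000 0.000
    endloop
  endfacet
  facet normal 0.0000 0.0000 -1.0000
    outer loop
      vertex 0.422 9.394 0.000
      vertex 3.500 13.062 0.000
      vertex 14.000 7.000 0.000
    endloop
  endfacet
  facet normal 0.0000 0.0000 -1.0000
    outer loop
      vertex 0.422 4.606 0.000
      vertex 0.422 9.394 0.000
      vertex 14.000 7.000 0.000
    endloop
  endfacet
  facet normal 0.0000 0.0000 -1.0000
    outer loop
      vertex 3.500 0.938 0.000
      vertex 0.422 4.606 0.000
      vertex 14.000 7.000 0.000
    endloop
  endfacet
  facet normal 0.0000 0.0000 -1.0000
    outer loop
      vertex 8.216 0.106 0.000
      vertex 3.500 0.938 0.000
      vertex 14.000 7.000 0.000
    endloop
  endfacet
  facet normal 0.0000 0.0000 -1.0000
    outer loop
      vertex 12.362 2.500 0.000
      vertex 8.216 0.106 0.000
      vertex 14.000 7.000 0.000
    endloop
  endfacet
  facet normal 0.7258 0.2642 0.6351
    outer loop
      vertex 14.000 7.000 0.000
      vertex 12.362 11.500 0.000
      vertex 7.000 7.000 8.000
    endloop
  endfacet
  facet normal 0.3862 0.6689 0.6351
    outer loop
      vertex 12.362 11.500 0.000
      vertex 8.216 13.894 0.000
      vertex 7.000 7.000 8.000
    endloop
  endfacet
  facet normal -0.1342 0.7607 0.6351
    outer loop
      vertex 8.216 13.894 0.000
      vertex 3.500 13.062 0.000
      vertex 7.000 7.000 8.000
    endloop
  endfacet
  facet normal -0.5917 0.4965 0.6351
    outer loop
      vertex 3.500 13.062 0.000
      vertex 0.422 9.394 0.000
      vertex 7.000 7.000 8.000
    endloop
  endfacet
  facet normal -0.7724 0.0000 0.6351
    outer loop
      vertex 0.422 9.394 0.000
      vertex 0.422 4.606 0.000
      vertex 7.000 7.000 8.000
    endloop
  endfacet
  facet normal -0.5917 -0.4965 0.6351
    outer loop
      vertex 0.422 4.606 0.000
      vertex 3.500 0.938 0.000
      vertex 7.000 7.000 8.000
    endloop
  endfacet
  facet normal -0.1342 -0.7607 0.6351
    outer loop
      vertex 3.500 0.938 0.000
      vertex 8.216 0.106 0.000
      vertex 7.000 7.000 8.000
    endloop
  endfacet
  facet normal 0.3862 -0.6689 0.6351
    outer loop
      vertex 8.216 0.106 0.000
      vertex 12.362 2.500 0.000
      vertex 7.000 7.000 8.000
    endloop
  endfacet
  facet normal 0.7258 -0.2642 0.6351
    outer loop
      vertex 12.362 2.500 0.000
      vertex 14.000 7.000 0.000
      vertex 7.000 7.000 8.000
    endloop
  endfacet
endsolid part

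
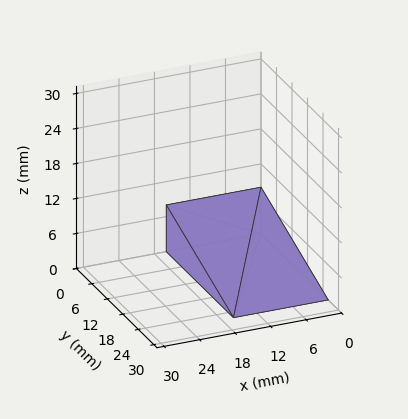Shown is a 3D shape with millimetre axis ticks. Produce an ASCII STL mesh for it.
Reading the render: the shape is a wedge (ramp): 16 × 26 mm base, rising to 8 mm along the y=0 edge and sloping linearly to z=0 at y=26 (dimensions read to the nearest mm from the axis ticks). For the STL, each face is triangulated and given an outward normal.

solid part
  facet normal 0.0000 0.0000 -1.0000
    outer loop
      vertex 16.0 26.0 0.0
      vertex 16.0 0.0 0.0
      vertex 0.0 0.0 0.0
    endloop
  endfacet
  facet normal 0.0000 0.0000 -1.0000
    outer loop
      vertex 0.0 26.0 0.0
      vertex 16.0 26.0 0.0
      vertex 0.0 0.0 0.0
    endloop
  endfacet
  facet normal 0.0000 -1.0000 0.0000
    outer loop
      vertex 0.0 0.0 0.0
      vertex 16.0 0.0 0.0
      vertex 16.0 0.0 8.0
    endloop
  endfacet
  facet normal 0.0000 -1.0000 0.0000
    outer loop
      vertex 0.0 0.0 0.0
      vertex 16.0 0.0 8.0
      vertex 0.0 0.0 8.0
    endloop
  endfacet
  facet normal 0.0000 0.2941 0.9558
    outer loop
      vertex 0.0 0.0 8.0
      vertex 16.0 0.0 8.0
      vertex 16.0 26.0 0.0
    endloop
  endfacet
  facet normal 0.0000 0.2941 0.9558
    outer loop
      vertex 0.0 0.0 8.0
      vertex 16.0 26.0 0.0
      vertex 0.0 26.0 0.0
    endloop
  endfacet
  facet normal -1.0000 0.0000 0.0000
    outer loop
      vertex 0.0 0.0 8.0
      vertex 0.0 26.0 0.0
      vertex 0.0 0.0 0.0
    endloop
  endfacet
  facet normal 1.0000 0.0000 0.0000
    outer loop
      vertex 16.0 0.0 0.0
      vertex 16.0 26.0 0.0
      vertex 16.0 0.0 8.0
    endloop
  endfacet
endsolid part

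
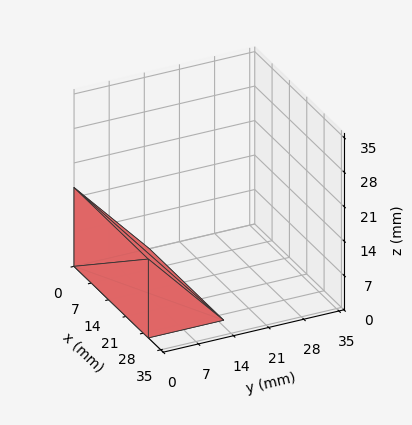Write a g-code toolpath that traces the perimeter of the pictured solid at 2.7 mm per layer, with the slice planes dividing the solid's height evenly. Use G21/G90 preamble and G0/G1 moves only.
Reading the render: the shape is a wedge (ramp): 30 × 15 mm base, rising to 16 mm along the y=0 edge and sloping linearly to z=0 at y=15 (dimensions read to the nearest mm from the axis ticks). For the g-code, the solid's height is divided into equal slices at the stated Δz and each level perimeter traced with G1 moves after a G0 lift.

; perimeter-only toolpath
G21 ; units = mm
G90 ; absolute positioning
G28 ; home
; layer 1
G0 Z2.7
G0 X0.0 Y0.0
G1 X30.0 Y0.0
G1 X30.0 Y12.5
G1 X0.0 Y12.5
G1 X0.0 Y0.0
; layer 2
G0 Z5.3
G0 X0.0 Y0.0
G1 X30.0 Y0.0
G1 X30.0 Y10.0
G1 X0.0 Y10.0
G1 X0.0 Y0.0
; layer 3
G0 Z8.0
G0 X0.0 Y0.0
G1 X30.0 Y0.0
G1 X30.0 Y7.5
G1 X0.0 Y7.5
G1 X0.0 Y0.0
; layer 4
G0 Z10.7
G0 X0.0 Y0.0
G1 X30.0 Y0.0
G1 X30.0 Y5.0
G1 X0.0 Y5.0
G1 X0.0 Y0.0
; layer 5
G0 Z13.3
G0 X0.0 Y0.0
G1 X30.0 Y0.0
G1 X30.0 Y2.5
G1 X0.0 Y2.5
G1 X0.0 Y0.0
M2 ; end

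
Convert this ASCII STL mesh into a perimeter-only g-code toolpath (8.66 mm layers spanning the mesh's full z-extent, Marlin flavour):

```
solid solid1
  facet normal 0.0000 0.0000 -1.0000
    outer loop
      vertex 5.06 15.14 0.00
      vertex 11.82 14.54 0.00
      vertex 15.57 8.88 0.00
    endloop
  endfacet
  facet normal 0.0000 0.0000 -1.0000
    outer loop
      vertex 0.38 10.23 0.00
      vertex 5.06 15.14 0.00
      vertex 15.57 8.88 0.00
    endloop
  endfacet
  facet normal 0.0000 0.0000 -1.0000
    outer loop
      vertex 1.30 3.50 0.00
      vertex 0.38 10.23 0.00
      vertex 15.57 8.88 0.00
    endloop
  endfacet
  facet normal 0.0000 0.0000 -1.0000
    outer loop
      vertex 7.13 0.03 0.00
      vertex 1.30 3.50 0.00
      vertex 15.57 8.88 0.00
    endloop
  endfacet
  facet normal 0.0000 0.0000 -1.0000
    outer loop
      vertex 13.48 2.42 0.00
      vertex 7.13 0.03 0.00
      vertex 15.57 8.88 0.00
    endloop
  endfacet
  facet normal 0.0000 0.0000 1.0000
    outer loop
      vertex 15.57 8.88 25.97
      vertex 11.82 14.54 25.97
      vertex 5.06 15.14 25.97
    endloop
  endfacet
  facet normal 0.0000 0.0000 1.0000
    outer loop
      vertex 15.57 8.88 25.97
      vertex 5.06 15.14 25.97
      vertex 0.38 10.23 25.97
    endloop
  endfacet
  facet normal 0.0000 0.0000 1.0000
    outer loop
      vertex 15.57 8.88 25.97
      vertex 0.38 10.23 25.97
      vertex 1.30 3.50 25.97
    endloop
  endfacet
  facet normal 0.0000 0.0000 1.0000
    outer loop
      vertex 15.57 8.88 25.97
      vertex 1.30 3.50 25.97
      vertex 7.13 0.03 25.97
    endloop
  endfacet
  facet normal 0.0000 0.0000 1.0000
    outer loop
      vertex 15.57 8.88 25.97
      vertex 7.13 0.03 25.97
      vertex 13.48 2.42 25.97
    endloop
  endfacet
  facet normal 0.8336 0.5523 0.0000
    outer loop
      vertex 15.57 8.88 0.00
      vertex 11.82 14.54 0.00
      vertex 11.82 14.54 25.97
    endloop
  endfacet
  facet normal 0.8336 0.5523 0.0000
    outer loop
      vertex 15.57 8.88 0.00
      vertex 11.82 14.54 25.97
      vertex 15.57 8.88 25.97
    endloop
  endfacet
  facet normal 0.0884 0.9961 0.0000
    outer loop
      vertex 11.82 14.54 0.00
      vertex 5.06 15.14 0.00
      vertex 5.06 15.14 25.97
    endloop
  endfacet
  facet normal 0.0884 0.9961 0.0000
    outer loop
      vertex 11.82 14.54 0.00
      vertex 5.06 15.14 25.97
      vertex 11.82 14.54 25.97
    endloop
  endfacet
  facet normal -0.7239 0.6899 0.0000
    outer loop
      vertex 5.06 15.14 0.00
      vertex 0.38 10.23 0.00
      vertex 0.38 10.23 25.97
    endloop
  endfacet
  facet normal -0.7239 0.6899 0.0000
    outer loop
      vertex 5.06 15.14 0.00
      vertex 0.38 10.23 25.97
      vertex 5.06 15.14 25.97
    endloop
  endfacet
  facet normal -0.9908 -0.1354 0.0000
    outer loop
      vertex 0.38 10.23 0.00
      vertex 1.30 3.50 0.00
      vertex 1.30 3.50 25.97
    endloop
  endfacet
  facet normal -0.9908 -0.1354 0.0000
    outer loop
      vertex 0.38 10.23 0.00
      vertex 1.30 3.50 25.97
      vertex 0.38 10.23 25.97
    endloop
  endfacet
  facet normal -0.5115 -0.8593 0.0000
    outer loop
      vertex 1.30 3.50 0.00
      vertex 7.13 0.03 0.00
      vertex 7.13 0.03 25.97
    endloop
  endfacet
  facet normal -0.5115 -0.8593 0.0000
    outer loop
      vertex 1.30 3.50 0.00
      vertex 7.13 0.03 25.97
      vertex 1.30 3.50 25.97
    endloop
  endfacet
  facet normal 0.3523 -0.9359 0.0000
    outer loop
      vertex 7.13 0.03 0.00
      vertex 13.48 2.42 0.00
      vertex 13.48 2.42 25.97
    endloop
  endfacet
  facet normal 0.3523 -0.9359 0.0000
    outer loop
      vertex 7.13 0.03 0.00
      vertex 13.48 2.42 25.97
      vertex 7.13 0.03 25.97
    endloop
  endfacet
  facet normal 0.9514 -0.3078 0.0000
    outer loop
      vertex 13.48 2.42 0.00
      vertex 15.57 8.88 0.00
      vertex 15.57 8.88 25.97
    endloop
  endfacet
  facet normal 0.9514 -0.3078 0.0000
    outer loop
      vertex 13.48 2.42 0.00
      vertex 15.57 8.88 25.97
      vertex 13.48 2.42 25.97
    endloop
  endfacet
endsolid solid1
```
; perimeter-only toolpath
G21 ; units = mm
G90 ; absolute positioning
G28 ; home
; layer 1
G0 Z8.66
G0 X15.57 Y8.88
G1 X11.82 Y14.54
G1 X5.06 Y15.14
G1 X0.38 Y10.23
G1 X1.30 Y3.50
G1 X7.13 Y0.03
G1 X13.48 Y2.42
G1 X15.57 Y8.88
; layer 2
G0 Z17.31
G0 X15.57 Y8.88
G1 X11.82 Y14.54
G1 X5.06 Y15.14
G1 X0.38 Y10.23
G1 X1.30 Y3.50
G1 X7.13 Y0.03
G1 X13.48 Y2.42
G1 X15.57 Y8.88
; layer 3
G0 Z25.97
G0 X15.57 Y8.88
G1 X11.82 Y14.54
G1 X5.06 Y15.14
G1 X0.38 Y10.23
G1 X1.30 Y3.50
G1 X7.13 Y0.03
G1 X13.48 Y2.42
G1 X15.57 Y8.88
M2 ; end

The solid is a regular 7-sided prism (a cylinder approximated with 7 flat sides), circumscribed radius ≈ 7.82 mm, height ≈ 26 mm. Slicing at Δz = 8.66 mm — 3 equal slices spanning the solid's height, so layer i sits at z = i·h/3 — gives 3 non-empty perimeters. Each is a 7-segment closed polygon; G0 lifts to the layer z and rapids to the start vertex, then G1 traces the edges.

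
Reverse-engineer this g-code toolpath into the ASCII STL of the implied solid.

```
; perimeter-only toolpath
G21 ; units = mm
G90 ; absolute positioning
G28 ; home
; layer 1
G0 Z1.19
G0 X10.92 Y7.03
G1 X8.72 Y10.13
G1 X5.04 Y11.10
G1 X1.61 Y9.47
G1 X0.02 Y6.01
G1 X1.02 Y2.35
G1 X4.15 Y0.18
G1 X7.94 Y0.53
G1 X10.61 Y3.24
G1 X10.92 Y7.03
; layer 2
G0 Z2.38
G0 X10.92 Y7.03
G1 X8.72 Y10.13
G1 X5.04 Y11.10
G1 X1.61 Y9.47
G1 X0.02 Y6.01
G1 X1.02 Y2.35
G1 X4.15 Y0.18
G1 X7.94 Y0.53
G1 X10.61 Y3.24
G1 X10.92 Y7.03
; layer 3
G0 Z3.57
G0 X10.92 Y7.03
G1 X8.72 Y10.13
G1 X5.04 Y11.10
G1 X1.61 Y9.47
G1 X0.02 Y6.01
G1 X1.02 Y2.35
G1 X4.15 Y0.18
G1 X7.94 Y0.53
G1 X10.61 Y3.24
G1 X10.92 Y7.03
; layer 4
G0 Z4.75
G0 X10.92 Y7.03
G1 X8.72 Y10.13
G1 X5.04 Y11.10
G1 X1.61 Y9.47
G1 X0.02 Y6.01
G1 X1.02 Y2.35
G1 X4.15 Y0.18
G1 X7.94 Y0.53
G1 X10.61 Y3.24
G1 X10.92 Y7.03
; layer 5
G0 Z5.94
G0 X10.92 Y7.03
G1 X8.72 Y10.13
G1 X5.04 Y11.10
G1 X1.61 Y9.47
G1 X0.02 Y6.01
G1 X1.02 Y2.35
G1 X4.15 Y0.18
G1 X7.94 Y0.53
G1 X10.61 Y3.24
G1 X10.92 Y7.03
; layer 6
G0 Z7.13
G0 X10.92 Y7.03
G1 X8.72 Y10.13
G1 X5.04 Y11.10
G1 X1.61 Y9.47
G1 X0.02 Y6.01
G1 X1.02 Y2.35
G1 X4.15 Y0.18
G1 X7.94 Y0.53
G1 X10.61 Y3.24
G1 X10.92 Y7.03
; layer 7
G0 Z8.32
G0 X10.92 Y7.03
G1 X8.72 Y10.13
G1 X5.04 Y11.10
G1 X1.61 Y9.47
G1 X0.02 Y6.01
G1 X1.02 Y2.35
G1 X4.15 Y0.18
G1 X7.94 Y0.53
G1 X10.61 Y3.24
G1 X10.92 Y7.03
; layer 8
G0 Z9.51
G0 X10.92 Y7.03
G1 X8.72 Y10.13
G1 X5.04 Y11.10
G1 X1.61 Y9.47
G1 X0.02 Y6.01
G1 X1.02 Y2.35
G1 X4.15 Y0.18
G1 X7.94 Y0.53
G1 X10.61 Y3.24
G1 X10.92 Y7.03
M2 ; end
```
solid part
  facet normal 0.0000 0.0000 -1.0000
    outer loop
      vertex 5.04 11.10 0.00
      vertex 8.72 10.13 0.00
      vertex 10.92 7.03 0.00
    endloop
  endfacet
  facet normal 0.0000 0.0000 -1.0000
    outer loop
      vertex 1.61 9.47 0.00
      vertex 5.04 11.10 0.00
      vertex 10.92 7.03 0.00
    endloop
  endfacet
  facet normal 0.0000 0.0000 -1.0000
    outer loop
      vertex 0.02 6.01 0.00
      vertex 1.61 9.47 0.00
      vertex 10.92 7.03 0.00
    endloop
  endfacet
  facet normal 0.0000 0.0000 -1.0000
    outer loop
      vertex 1.02 2.35 0.00
      vertex 0.02 6.01 0.00
      vertex 10.92 7.03 0.00
    endloop
  endfacet
  facet normal 0.0000 0.0000 -1.0000
    outer loop
      vertex 4.15 0.18 0.00
      vertex 1.02 2.35 0.00
      vertex 10.92 7.03 0.00
    endloop
  endfacet
  facet normal 0.0000 0.0000 -1.0000
    outer loop
      vertex 7.94 0.53 0.00
      vertex 4.15 0.18 0.00
      vertex 10.92 7.03 0.00
    endloop
  endfacet
  facet normal 0.0000 0.0000 -1.0000
    outer loop
      vertex 10.61 3.24 0.00
      vertex 7.94 0.53 0.00
      vertex 10.92 7.03 0.00
    endloop
  endfacet
  facet normal 0.0000 0.0000 1.0000
    outer loop
      vertex 10.92 7.03 9.51
      vertex 8.72 10.13 9.51
      vertex 5.04 11.10 9.51
    endloop
  endfacet
  facet normal 0.0000 0.0000 1.0000
    outer loop
      vertex 10.92 7.03 9.51
      vertex 5.04 11.10 9.51
      vertex 1.61 9.47 9.51
    endloop
  endfacet
  facet normal 0.0000 0.0000 1.0000
    outer loop
      vertex 10.92 7.03 9.51
      vertex 1.61 9.47 9.51
      vertex 0.02 6.01 9.51
    endloop
  endfacet
  facet normal 0.0000 0.0000 1.0000
    outer loop
      vertex 10.92 7.03 9.51
      vertex 0.02 6.01 9.51
      vertex 1.02 2.35 9.51
    endloop
  endfacet
  facet normal 0.0000 0.0000 1.0000
    outer loop
      vertex 10.92 7.03 9.51
      vertex 1.02 2.35 9.51
      vertex 4.15 0.18 9.51
    endloop
  endfacet
  facet normal 0.0000 0.0000 1.0000
    outer loop
      vertex 10.92 7.03 9.51
      vertex 4.15 0.18 9.51
      vertex 7.94 0.53 9.51
    endloop
  endfacet
  facet normal 0.0000 0.0000 1.0000
    outer loop
      vertex 10.92 7.03 9.51
      vertex 7.94 0.53 9.51
      vertex 10.61 3.24 9.51
    endloop
  endfacet
  facet normal 0.8155 0.5787 0.0000
    outer loop
      vertex 10.92 7.03 0.00
      vertex 8.72 10.13 0.00
      vertex 8.72 10.13 9.51
    endloop
  endfacet
  facet normal 0.8155 0.5787 0.0000
    outer loop
      vertex 10.92 7.03 0.00
      vertex 8.72 10.13 9.51
      vertex 10.92 7.03 9.51
    endloop
  endfacet
  facet normal 0.2549 0.9670 0.0000
    outer loop
      vertex 8.72 10.13 0.00
      vertex 5.04 11.10 0.00
      vertex 5.04 11.10 9.51
    endloop
  endfacet
  facet normal 0.2549 0.9670 0.0000
    outer loop
      vertex 8.72 10.13 0.00
      vertex 5.04 11.10 9.51
      vertex 8.72 10.13 9.51
    endloop
  endfacet
  facet normal -0.4292 0.9032 0.0000
    outer loop
      vertex 5.04 11.10 0.00
      vertex 1.61 9.47 0.00
      vertex 1.61 9.47 9.51
    endloop
  endfacet
  facet normal -0.4292 0.9032 0.0000
    outer loop
      vertex 5.04 11.10 0.00
      vertex 1.61 9.47 9.51
      vertex 5.04 11.10 9.51
    endloop
  endfacet
  facet normal -0.9086 0.4176 0.0000
    outer loop
      vertex 1.61 9.47 0.00
      vertex 0.02 6.01 0.00
      vertex 0.02 6.01 9.51
    endloop
  endfacet
  facet normal -0.9086 0.4176 0.0000
    outer loop
      vertex 1.61 9.47 0.00
      vertex 0.02 6.01 9.51
      vertex 1.61 9.47 9.51
    endloop
  endfacet
  facet normal -0.9646 -0.2636 0.0000
    outer loop
      vertex 0.02 6.01 0.00
      vertex 1.02 2.35 0.00
      vertex 1.02 2.35 9.51
    endloop
  endfacet
  facet normal -0.9646 -0.2636 0.0000
    outer loop
      vertex 0.02 6.01 0.00
      vertex 1.02 2.35 9.51
      vertex 0.02 6.01 9.51
    endloop
  endfacet
  facet normal -0.5698 -0.8218 0.0000
    outer loop
      vertex 1.02 2.35 0.00
      vertex 4.15 0.18 0.00
      vertex 4.15 0.18 9.51
    endloop
  endfacet
  facet normal -0.5698 -0.8218 0.0000
    outer loop
      vertex 1.02 2.35 0.00
      vertex 4.15 0.18 9.51
      vertex 1.02 2.35 9.51
    endloop
  endfacet
  facet normal 0.0920 -0.9958 0.0000
    outer loop
      vertex 4.15 0.18 0.00
      vertex 7.94 0.53 0.00
      vertex 7.94 0.53 9.51
    endloop
  endfacet
  facet normal 0.0920 -0.9958 0.0000
    outer loop
      vertex 4.15 0.18 0.00
      vertex 7.94 0.53 9.51
      vertex 4.15 0.18 9.51
    endloop
  endfacet
  facet normal 0.7123 -0.7018 0.0000
    outer loop
      vertex 7.94 0.53 0.00
      vertex 10.61 3.24 0.00
      vertex 10.61 3.24 9.51
    endloop
  endfacet
  facet normal 0.7123 -0.7018 0.0000
    outer loop
      vertex 7.94 0.53 0.00
      vertex 10.61 3.24 9.51
      vertex 7.94 0.53 9.51
    endloop
  endfacet
  facet normal 0.9967 -0.0815 0.0000
    outer loop
      vertex 10.61 3.24 0.00
      vertex 10.92 7.03 0.00
      vertex 10.92 7.03 9.51
    endloop
  endfacet
  facet normal 0.9967 -0.0815 0.0000
    outer loop
      vertex 10.61 3.24 0.00
      vertex 10.92 7.03 9.51
      vertex 10.61 3.24 9.51
    endloop
  endfacet
endsolid part

The G0 Z moves step by Δz≈1.19 mm. Every layer's G1 loop is the same polygon, so the solid is a straight extrusion of it from z=0 to z≈9.51. Closing with flat bottom and top caps and triangulating gives 32 facets — a regular 9-sided prism (a cylinder approximated with 9 flat sides), circumscribed radius ≈ 5.56 mm, height ≈ 9.51 mm.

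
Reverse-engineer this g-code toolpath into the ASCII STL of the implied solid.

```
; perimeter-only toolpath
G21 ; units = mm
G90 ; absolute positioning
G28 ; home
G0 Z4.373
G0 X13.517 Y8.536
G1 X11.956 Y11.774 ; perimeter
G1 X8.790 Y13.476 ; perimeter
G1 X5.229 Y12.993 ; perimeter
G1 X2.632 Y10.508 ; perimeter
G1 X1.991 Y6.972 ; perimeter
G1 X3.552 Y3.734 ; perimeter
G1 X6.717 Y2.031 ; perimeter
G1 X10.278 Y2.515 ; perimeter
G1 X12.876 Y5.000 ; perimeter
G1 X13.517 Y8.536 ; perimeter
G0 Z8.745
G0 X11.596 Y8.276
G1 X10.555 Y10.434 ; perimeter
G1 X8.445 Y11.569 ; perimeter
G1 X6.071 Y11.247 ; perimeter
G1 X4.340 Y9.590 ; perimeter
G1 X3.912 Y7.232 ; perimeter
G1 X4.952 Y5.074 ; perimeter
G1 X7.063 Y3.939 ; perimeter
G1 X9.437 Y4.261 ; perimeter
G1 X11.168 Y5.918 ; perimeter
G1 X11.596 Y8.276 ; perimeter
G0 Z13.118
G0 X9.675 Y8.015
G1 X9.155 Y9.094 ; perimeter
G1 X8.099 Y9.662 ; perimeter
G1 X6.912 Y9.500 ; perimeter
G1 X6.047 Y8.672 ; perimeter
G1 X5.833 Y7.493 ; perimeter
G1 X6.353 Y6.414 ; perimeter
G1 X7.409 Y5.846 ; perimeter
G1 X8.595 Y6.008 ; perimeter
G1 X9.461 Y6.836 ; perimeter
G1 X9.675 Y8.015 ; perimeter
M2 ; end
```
solid part
  facet normal 0.0000 0.0000 -1.0000
    outer loop
      vertex 9.136 15.384 0.000
      vertex 13.357 13.114 0.000
      vertex 15.438 8.797 0.000
    endloop
  endfacet
  facet normal 0.0000 0.0000 -1.0000
    outer loop
      vertex 4.388 14.739 0.000
      vertex 9.136 15.384 0.000
      vertex 15.438 8.797 0.000
    endloop
  endfacet
  facet normal 0.0000 0.0000 -1.0000
    outer loop
      vertex 0.925 11.426 0.000
      vertex 4.388 14.739 0.000
      vertex 15.438 8.797 0.000
    endloop
  endfacet
  facet normal 0.0000 0.0000 -1.0000
    outer loop
      vertex 0.070 6.711 0.000
      vertex 0.925 11.426 0.000
      vertex 15.438 8.797 0.000
    endloop
  endfacet
  facet normal 0.0000 0.0000 -1.0000
    outer loop
      vertex 2.151 2.394 0.000
      vertex 0.070 6.711 0.000
      vertex 15.438 8.797 0.000
    endloop
  endfacet
  facet normal 0.0000 0.0000 -1.0000
    outer loop
      vertex 6.372 0.124 0.000
      vertex 2.151 2.394 0.000
      vertex 15.438 8.797 0.000
    endloop
  endfacet
  facet normal 0.0000 0.0000 -1.0000
    outer loop
      vertex 11.120 0.769 0.000
      vertex 6.372 0.124 0.000
      vertex 15.438 8.797 0.000
    endloop
  endfacet
  facet normal 0.0000 0.0000 -1.0000
    outer loop
      vertex 14.583 4.082 0.000
      vertex 11.120 0.769 0.000
      vertex 15.438 8.797 0.000
    endloop
  endfacet
  facet normal 0.8300 0.4001 0.3885
    outer loop
      vertex 15.438 8.797 0.000
      vertex 13.357 13.114 0.000
      vertex 7.754 7.754 17.491
    endloop
  endfacet
  facet normal 0.4364 0.8115 0.3885
    outer loop
      vertex 13.357 13.114 0.000
      vertex 9.136 15.384 0.000
      vertex 7.754 7.754 17.491
    endloop
  endfacet
  facet normal -0.1240 0.9131 0.3885
    outer loop
      vertex 9.136 15.384 0.000
      vertex 4.388 14.739 0.000
      vertex 7.754 7.754 17.491
    endloop
  endfacet
  facet normal -0.6370 0.6658 0.3885
    outer loop
      vertex 4.388 14.739 0.000
      vertex 0.925 11.426 0.000
      vertex 7.754 7.754 17.491
    endloop
  endfacet
  facet normal -0.9067 0.1644 0.3885
    outer loop
      vertex 0.925 11.426 0.000
      vertex 0.070 6.711 0.000
      vertex 7.754 7.754 17.491
    endloop
  endfacet
  facet normal -0.8300 -0.4001 0.3885
    outer loop
      vertex 0.070 6.711 0.000
      vertex 2.151 2.394 0.000
      vertex 7.754 7.754 17.491
    endloop
  endfacet
  facet normal -0.4364 -0.8115 0.3885
    outer loop
      vertex 2.151 2.394 0.000
      vertex 6.372 0.124 0.000
      vertex 7.754 7.754 17.491
    endloop
  endfacet
  facet normal 0.1240 -0.9131 0.3885
    outer loop
      vertex 6.372 0.124 0.000
      vertex 11.120 0.769 0.000
      vertex 7.754 7.754 17.491
    endloop
  endfacet
  facet normal 0.6370 -0.6658 0.3885
    outer loop
      vertex 11.120 0.769 0.000
      vertex 14.583 4.082 0.000
      vertex 7.754 7.754 17.491
    endloop
  endfacet
  facet normal 0.9067 -0.1644 0.3885
    outer loop
      vertex 14.583 4.082 0.000
      vertex 15.438 8.797 0.000
      vertex 7.754 7.754 17.491
    endloop
  endfacet
endsolid part

The G0 Z moves step by Δz≈4.373 mm. The G1 loops shrink linearly with z, so the solid tapers from its base footprint up to z≈17.5. Closing with a flat bottom cap and the tapered top and triangulating gives 18 facets — a regular 10-sided pyramid, base circumscribed radius ≈ 7.75 mm, apex at z ≈ 17.5 mm.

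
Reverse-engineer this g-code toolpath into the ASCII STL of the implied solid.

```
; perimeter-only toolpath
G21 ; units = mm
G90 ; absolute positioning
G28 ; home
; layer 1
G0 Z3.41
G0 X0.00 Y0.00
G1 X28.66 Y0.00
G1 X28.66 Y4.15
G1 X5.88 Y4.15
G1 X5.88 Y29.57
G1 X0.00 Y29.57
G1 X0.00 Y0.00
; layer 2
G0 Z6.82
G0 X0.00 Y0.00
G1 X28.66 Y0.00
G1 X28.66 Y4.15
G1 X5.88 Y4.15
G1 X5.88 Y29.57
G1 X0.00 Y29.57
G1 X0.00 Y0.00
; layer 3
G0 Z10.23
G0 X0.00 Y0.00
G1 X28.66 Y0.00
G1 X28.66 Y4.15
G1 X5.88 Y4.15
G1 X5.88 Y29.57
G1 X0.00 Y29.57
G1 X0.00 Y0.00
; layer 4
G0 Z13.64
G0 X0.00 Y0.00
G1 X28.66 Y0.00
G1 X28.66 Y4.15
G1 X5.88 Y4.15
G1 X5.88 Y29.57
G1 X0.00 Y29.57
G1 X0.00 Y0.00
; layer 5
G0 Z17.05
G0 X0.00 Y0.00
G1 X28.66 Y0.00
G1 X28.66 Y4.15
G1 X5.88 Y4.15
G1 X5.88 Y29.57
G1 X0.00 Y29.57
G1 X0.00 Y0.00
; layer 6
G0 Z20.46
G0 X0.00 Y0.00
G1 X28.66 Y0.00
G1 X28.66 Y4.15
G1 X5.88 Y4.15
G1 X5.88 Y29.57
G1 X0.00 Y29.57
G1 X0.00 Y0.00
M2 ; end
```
solid part
  facet normal 0.0000 0.0000 -1.0000
    outer loop
      vertex 28.66 4.15 0.00
      vertex 28.66 0.00 0.00
      vertex 0.00 0.00 0.00
    endloop
  endfacet
  facet normal 0.0000 0.0000 -1.0000
    outer loop
      vertex 5.88 4.15 0.00
      vertex 28.66 4.15 0.00
      vertex 0.00 0.00 0.00
    endloop
  endfacet
  facet normal 0.0000 0.0000 -1.0000
    outer loop
      vertex 5.88 29.57 0.00
      vertex 5.88 4.15 0.00
      vertex 0.00 0.00 0.00
    endloop
  endfacet
  facet normal 0.0000 0.0000 -1.0000
    outer loop
      vertex 0.00 29.57 0.00
      vertex 5.88 29.57 0.00
      vertex 0.00 0.00 0.00
    endloop
  endfacet
  facet normal 0.0000 0.0000 1.0000
    outer loop
      vertex 0.00 0.00 20.46
      vertex 28.66 0.00 20.46
      vertex 28.66 4.15 20.46
    endloop
  endfacet
  facet normal 0.0000 0.0000 1.0000
    outer loop
      vertex 0.00 0.00 20.46
      vertex 28.66 4.15 20.46
      vertex 5.88 4.15 20.46
    endloop
  endfacet
  facet normal 0.0000 0.0000 1.0000
    outer loop
      vertex 0.00 0.00 20.46
      vertex 5.88 4.15 20.46
      vertex 5.88 29.57 20.46
    endloop
  endfacet
  facet normal 0.0000 0.0000 1.0000
    outer loop
      vertex 0.00 0.00 20.46
      vertex 5.88 29.57 20.46
      vertex 0.00 29.57 20.46
    endloop
  endfacet
  facet normal 0.0000 -1.0000 0.0000
    outer loop
      vertex 0.00 0.00 0.00
      vertex 28.66 0.00 0.00
      vertex 28.66 0.00 20.46
    endloop
  endfacet
  facet normal 0.0000 -1.0000 0.0000
    outer loop
      vertex 0.00 0.00 0.00
      vertex 28.66 0.00 20.46
      vertex 0.00 0.00 20.46
    endloop
  endfacet
  facet normal 1.0000 0.0000 0.0000
    outer loop
      vertex 28.66 0.00 0.00
      vertex 28.66 4.15 0.00
      vertex 28.66 4.15 20.46
    endloop
  endfacet
  facet normal 1.0000 0.0000 0.0000
    outer loop
      vertex 28.66 0.00 0.00
      vertex 28.66 4.15 20.46
      vertex 28.66 0.00 20.46
    endloop
  endfacet
  facet normal 0.0000 1.0000 0.0000
    outer loop
      vertex 28.66 4.15 0.00
      vertex 5.88 4.15 0.00
      vertex 5.88 4.15 20.46
    endloop
  endfacet
  facet normal 0.0000 1.0000 0.0000
    outer loop
      vertex 28.66 4.15 0.00
      vertex 5.88 4.15 20.46
      vertex 28.66 4.15 20.46
    endloop
  endfacet
  facet normal 1.0000 0.0000 0.0000
    outer loop
      vertex 5.88 4.15 0.00
      vertex 5.88 29.57 0.00
      vertex 5.88 29.57 20.46
    endloop
  endfacet
  facet normal 1.0000 0.0000 0.0000
    outer loop
      vertex 5.88 4.15 0.00
      vertex 5.88 29.57 20.46
      vertex 5.88 4.15 20.46
    endloop
  endfacet
  facet normal 0.0000 1.0000 0.0000
    outer loop
      vertex 5.88 29.57 0.00
      vertex 0.00 29.57 0.00
      vertex 0.00 29.57 20.46
    endloop
  endfacet
  facet normal 0.0000 1.0000 0.0000
    outer loop
      vertex 5.88 29.57 0.00
      vertex 0.00 29.57 20.46
      vertex 5.88 29.57 20.46
    endloop
  endfacet
  facet normal -1.0000 0.0000 0.0000
    outer loop
      vertex 0.00 29.57 0.00
      vertex 0.00 0.00 0.00
      vertex 0.00 0.00 20.46
    endloop
  endfacet
  facet normal -1.0000 0.0000 0.0000
    outer loop
      vertex 0.00 29.57 0.00
      vertex 0.00 0.00 20.46
      vertex 0.00 29.57 20.46
    endloop
  endfacet
endsolid part

The G0 Z moves step by Δz≈3.41 mm. Every layer's G1 loop is the same polygon, so the solid is a straight extrusion of it from z=0 to z≈20.5. Closing with flat bottom and top caps and triangulating gives 20 facets — an L-shaped prism: outer 28.7 × 29.6 mm, arm thicknesses ≈ 4.15 mm (horizontal) and 5.88 mm (vertical), extruded 20.5 mm in z.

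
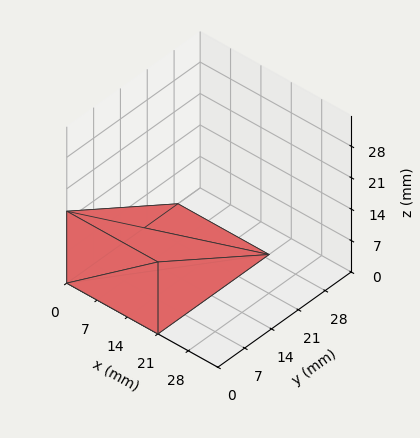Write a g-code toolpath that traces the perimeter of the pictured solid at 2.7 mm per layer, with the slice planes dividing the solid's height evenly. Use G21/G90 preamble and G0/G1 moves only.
Reading the render: the shape is a wedge (ramp): 21 × 29 mm base, rising to 16 mm along the y=0 edge and sloping linearly to z=0 at y=29 (dimensions read to the nearest mm from the axis ticks). For the g-code, the solid's height is divided into equal slices at the stated Δz and each level perimeter traced with G1 moves after a G0 lift.

; perimeter-only toolpath
G21 ; units = mm
G90 ; absolute positioning
G28 ; home
; layer 1
G0 Z2.7
G0 X0.0 Y0.0
G1 X21.0 Y0.0
G1 X21.0 Y24.2
G1 X0.0 Y24.2
G1 X0.0 Y0.0
; layer 2
G0 Z5.3
G0 X0.0 Y0.0
G1 X21.0 Y0.0
G1 X21.0 Y19.3
G1 X0.0 Y19.3
G1 X0.0 Y0.0
; layer 3
G0 Z8.0
G0 X0.0 Y0.0
G1 X21.0 Y0.0
G1 X21.0 Y14.5
G1 X0.0 Y14.5
G1 X0.0 Y0.0
; layer 4
G0 Z10.7
G0 X0.0 Y0.0
G1 X21.0 Y0.0
G1 X21.0 Y9.7
G1 X0.0 Y9.7
G1 X0.0 Y0.0
; layer 5
G0 Z13.3
G0 X0.0 Y0.0
G1 X21.0 Y0.0
G1 X21.0 Y4.8
G1 X0.0 Y4.8
G1 X0.0 Y0.0
M2 ; end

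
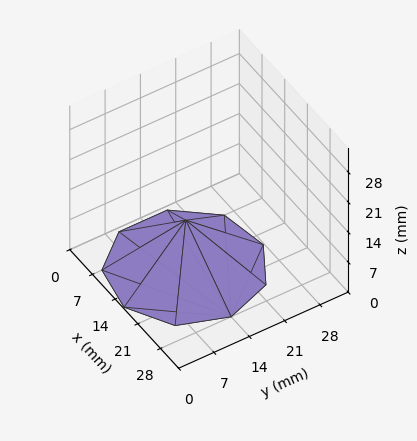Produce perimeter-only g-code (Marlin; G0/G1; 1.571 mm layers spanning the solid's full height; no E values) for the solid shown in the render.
Reading the render: the shape is a regular 9-sided pyramid, base circumscribed radius ≈ 14 mm, apex at z ≈ 11 mm (dimensions read to the nearest mm from the axis ticks). For the g-code, the solid's height is divided into equal slices at the stated Δz and each level perimeter traced with G1 moves after a G0 lift.

; perimeter-only toolpath
G21 ; units = mm
G90 ; absolute positioning
G28 ; home
; layer 1
G0 Z1.571
G0 X26.000 Y14.000
G1 X23.193 Y21.713
G1 X16.084 Y25.817
G1 X8.000 Y24.392
G1 X2.723 Y18.104
G1 X2.723 Y9.896
G1 X8.000 Y3.608
G1 X16.084 Y2.183
G1 X23.193 Y6.287
G1 X26.000 Y14.000
; layer 2
G0 Z3.143
G0 X24.000 Y14.000
G1 X21.661 Y20.428
G1 X15.736 Y23.848
G1 X9.000 Y22.660
G1 X4.603 Y17.420
G1 X4.603 Y10.580
G1 X9.000 Y5.340
G1 X15.736 Y4.152
G1 X21.661 Y7.572
G1 X24.000 Y14.000
; layer 3
G0 Z4.714
G0 X22.000 Y14.000
G1 X20.129 Y19.142
G1 X15.389 Y21.878
G1 X10.000 Y20.928
G1 X6.482 Y16.736
G1 X6.482 Y11.264
G1 X10.000 Y7.072
G1 X15.389 Y6.122
G1 X20.129 Y8.858
G1 X22.000 Y14.000
; layer 4
G0 Z6.286
G0 X20.000 Y14.000
G1 X18.596 Y17.857
G1 X15.042 Y19.909
G1 X11.000 Y19.196
G1 X8.362 Y16.052
G1 X8.362 Y11.948
G1 X11.000 Y8.804
G1 X15.042 Y8.091
G1 X18.596 Y10.143
G1 X20.000 Y14.000
; layer 5
G0 Z7.857
G0 X18.000 Y14.000
G1 X17.064 Y16.571
G1 X14.695 Y17.939
G1 X12.000 Y17.464
G1 X10.241 Y15.368
G1 X10.241 Y12.632
G1 X12.000 Y10.536
G1 X14.695 Y10.061
G1 X17.064 Y11.429
G1 X18.000 Y14.000
; layer 6
G0 Z9.429
G0 X16.000 Y14.000
G1 X15.532 Y15.286
G1 X14.347 Y15.970
G1 X13.000 Y15.732
G1 X12.121 Y14.684
G1 X12.121 Y13.316
G1 X13.000 Y12.268
G1 X14.347 Y12.030
G1 X15.532 Y12.714
G1 X16.000 Y14.000
M2 ; end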